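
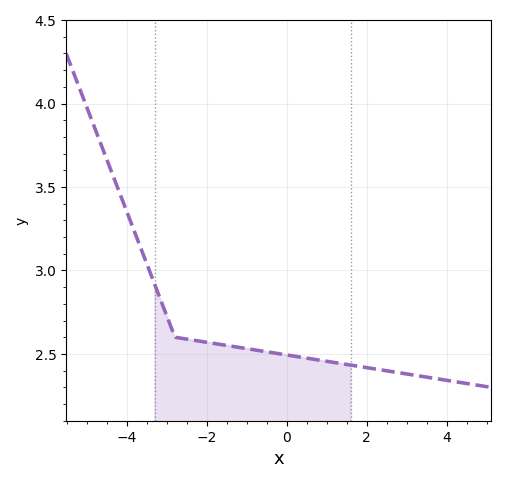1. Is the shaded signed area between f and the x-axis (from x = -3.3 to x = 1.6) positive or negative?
positive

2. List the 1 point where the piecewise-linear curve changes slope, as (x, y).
(-2.8, 2.6)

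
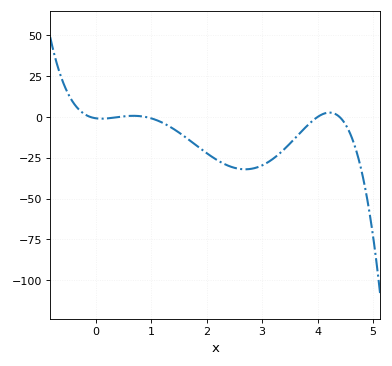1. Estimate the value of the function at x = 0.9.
0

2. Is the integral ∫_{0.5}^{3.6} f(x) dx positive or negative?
negative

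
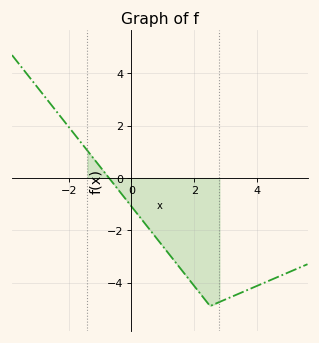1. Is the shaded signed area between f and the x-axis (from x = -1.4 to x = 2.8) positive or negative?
negative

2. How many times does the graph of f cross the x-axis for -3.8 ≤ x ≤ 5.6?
1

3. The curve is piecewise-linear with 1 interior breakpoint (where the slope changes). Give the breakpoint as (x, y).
(2.5, -4.9)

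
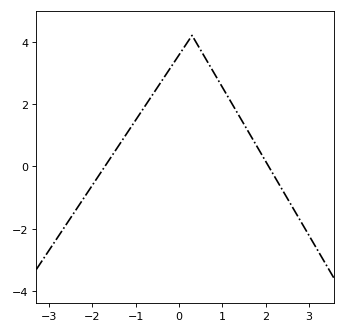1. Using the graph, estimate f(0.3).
4.2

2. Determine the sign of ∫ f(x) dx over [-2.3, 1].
positive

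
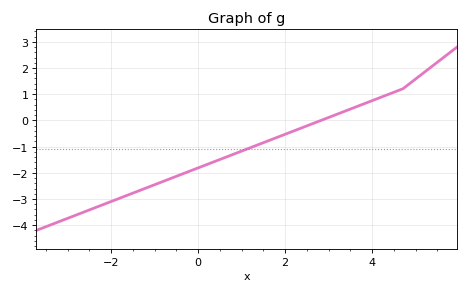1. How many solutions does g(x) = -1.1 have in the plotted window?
1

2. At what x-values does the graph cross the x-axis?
2.8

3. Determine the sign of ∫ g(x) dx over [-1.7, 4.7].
negative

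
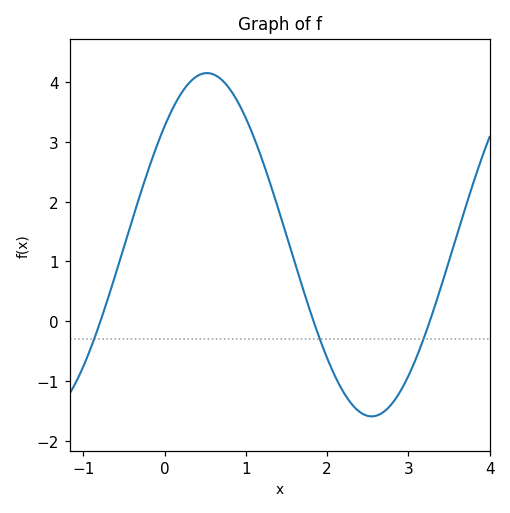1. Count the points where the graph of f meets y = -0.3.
3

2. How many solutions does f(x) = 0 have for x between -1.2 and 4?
3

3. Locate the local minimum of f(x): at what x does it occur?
2.55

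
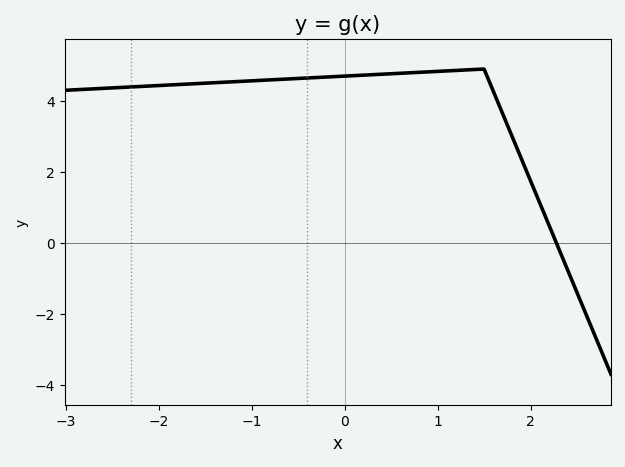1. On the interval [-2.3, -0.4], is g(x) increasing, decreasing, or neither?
increasing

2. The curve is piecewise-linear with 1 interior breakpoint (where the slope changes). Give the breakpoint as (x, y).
(1.5, 4.9)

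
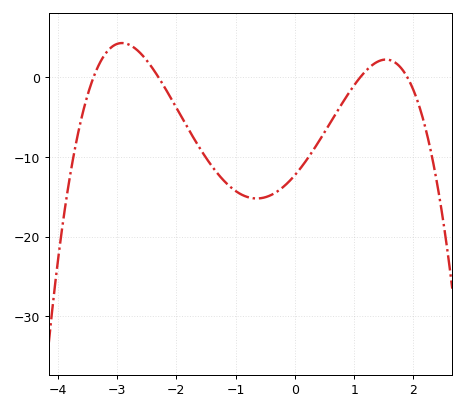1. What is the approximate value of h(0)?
-12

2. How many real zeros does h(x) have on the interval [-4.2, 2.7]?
4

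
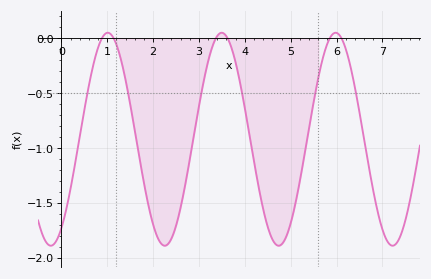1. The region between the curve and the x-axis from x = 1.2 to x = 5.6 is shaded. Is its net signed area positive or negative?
negative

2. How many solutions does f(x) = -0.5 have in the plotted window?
6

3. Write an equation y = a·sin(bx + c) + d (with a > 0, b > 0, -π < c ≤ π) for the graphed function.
y = 0.97sin(2.53x - 0.99) - 0.92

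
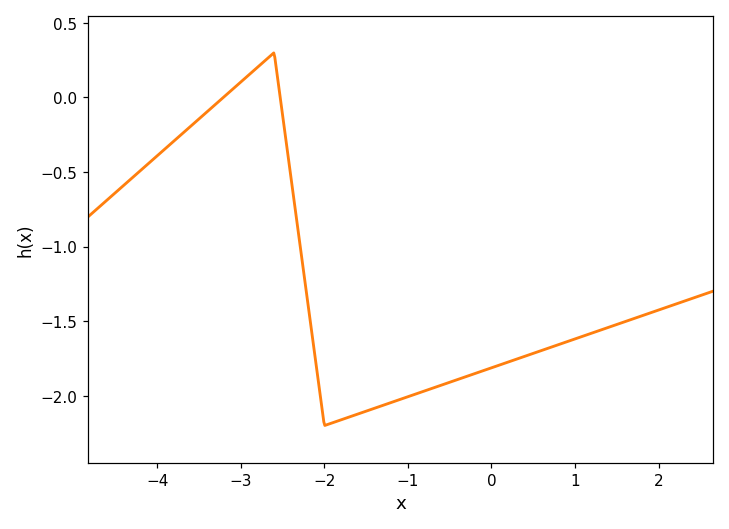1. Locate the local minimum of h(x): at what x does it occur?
-2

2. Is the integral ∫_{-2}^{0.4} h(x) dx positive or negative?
negative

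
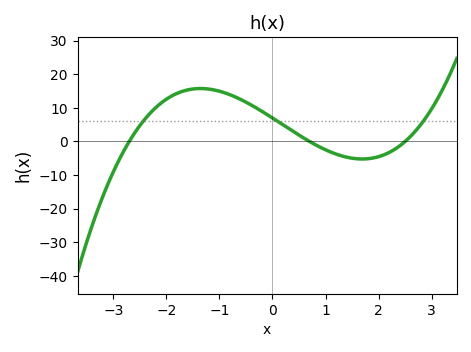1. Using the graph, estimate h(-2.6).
2.49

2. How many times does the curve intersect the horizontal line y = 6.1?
3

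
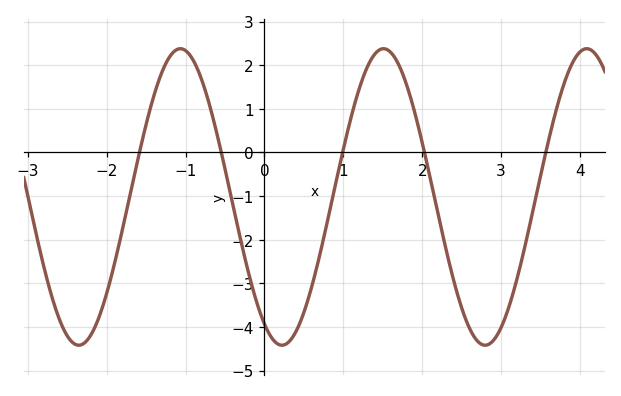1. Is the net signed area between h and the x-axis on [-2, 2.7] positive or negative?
negative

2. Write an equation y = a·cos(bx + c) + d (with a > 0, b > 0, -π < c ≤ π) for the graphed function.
y = 3.4cos(2.44x + 2.6) - 1.02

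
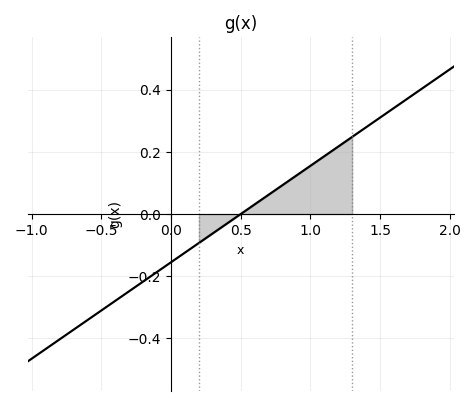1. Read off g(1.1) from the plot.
0.18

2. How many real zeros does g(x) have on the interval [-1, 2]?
1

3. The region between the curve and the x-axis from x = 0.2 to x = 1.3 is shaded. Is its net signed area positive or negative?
positive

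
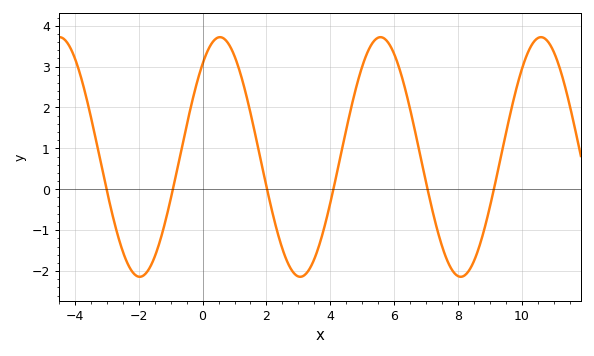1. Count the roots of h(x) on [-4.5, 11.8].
6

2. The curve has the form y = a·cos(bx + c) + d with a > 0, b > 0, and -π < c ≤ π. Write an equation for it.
y = 2.93cos(1.25x - 0.68) + 0.79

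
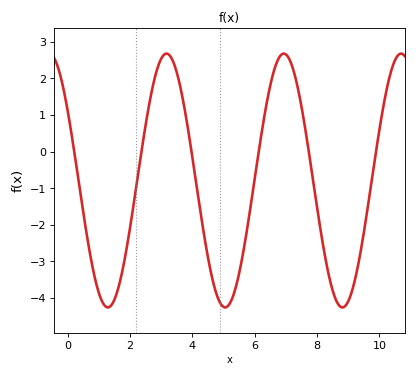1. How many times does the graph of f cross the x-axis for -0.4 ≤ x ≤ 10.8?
6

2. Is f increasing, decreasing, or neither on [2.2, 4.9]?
neither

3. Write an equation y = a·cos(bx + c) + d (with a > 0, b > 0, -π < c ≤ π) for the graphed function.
y = 3.47cos(1.7x + 0.99) - 0.79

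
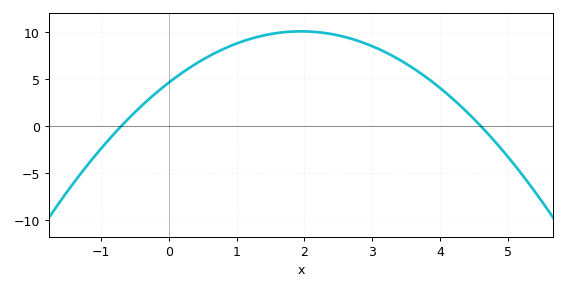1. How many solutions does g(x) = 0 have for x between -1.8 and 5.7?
2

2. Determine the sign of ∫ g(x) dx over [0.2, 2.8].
positive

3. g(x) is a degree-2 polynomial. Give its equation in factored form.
y = -1.44(x + 0.7)(x - 4.6)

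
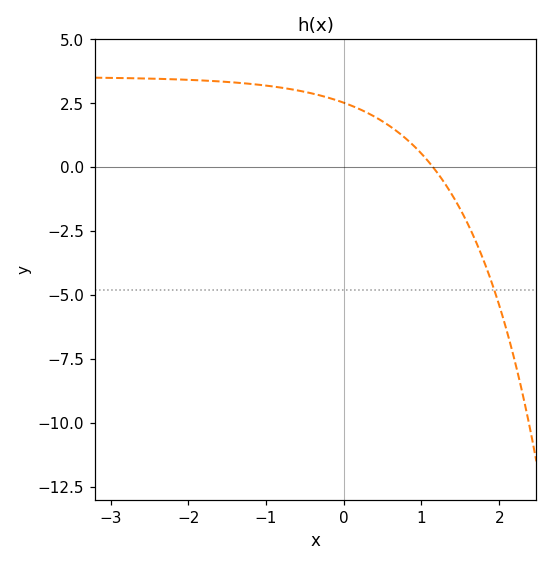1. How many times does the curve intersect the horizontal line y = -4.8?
1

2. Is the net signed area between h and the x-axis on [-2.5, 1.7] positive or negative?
positive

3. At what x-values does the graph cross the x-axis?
1.1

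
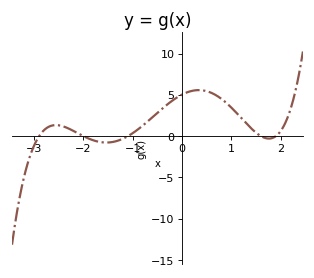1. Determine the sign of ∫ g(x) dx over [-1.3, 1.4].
positive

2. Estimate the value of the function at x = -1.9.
-0.5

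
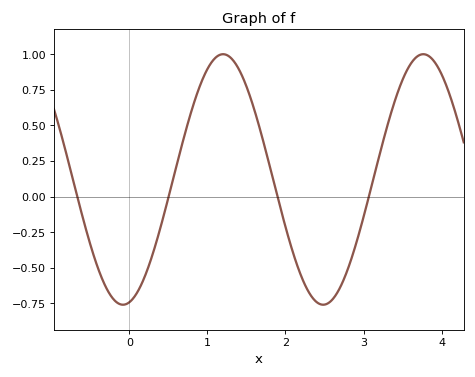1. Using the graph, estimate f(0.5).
-0.009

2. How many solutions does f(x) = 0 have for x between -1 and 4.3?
4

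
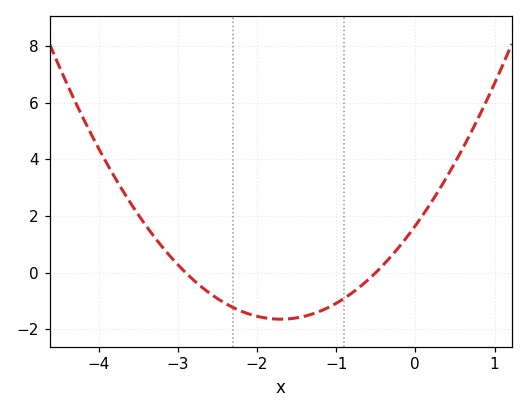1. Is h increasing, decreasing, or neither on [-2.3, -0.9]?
neither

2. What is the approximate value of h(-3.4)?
1.6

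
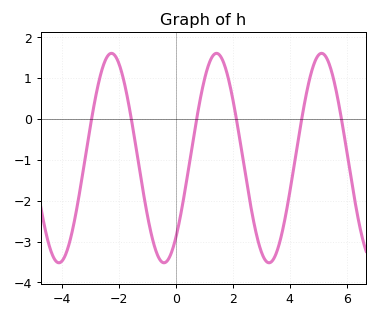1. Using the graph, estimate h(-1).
-2.38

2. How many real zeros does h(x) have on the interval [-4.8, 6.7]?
6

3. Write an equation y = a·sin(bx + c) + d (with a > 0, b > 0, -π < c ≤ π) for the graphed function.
y = 2.56sin(1.7x - 0.852) - 0.96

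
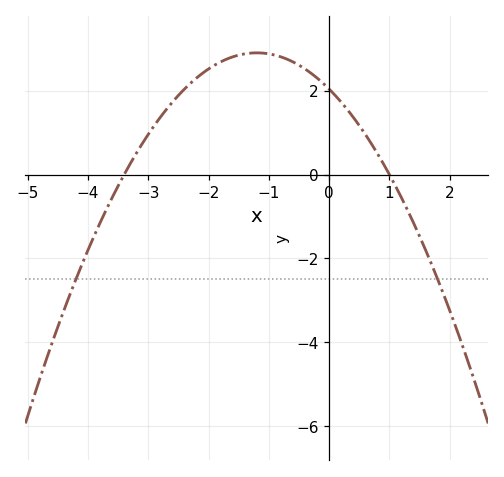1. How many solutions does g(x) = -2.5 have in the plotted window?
2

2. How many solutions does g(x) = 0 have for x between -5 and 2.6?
2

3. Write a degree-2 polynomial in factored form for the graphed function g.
y = -0.6(x + 3.4)(x - 1)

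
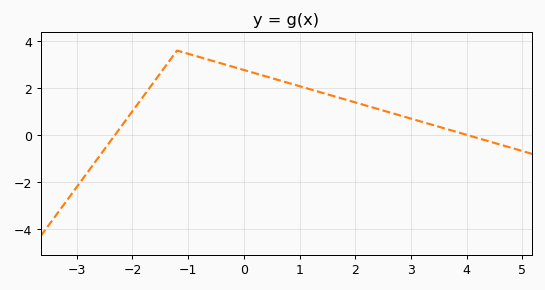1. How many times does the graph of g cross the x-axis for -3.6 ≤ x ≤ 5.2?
2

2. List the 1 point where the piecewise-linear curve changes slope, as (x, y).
(-1.2, 3.6)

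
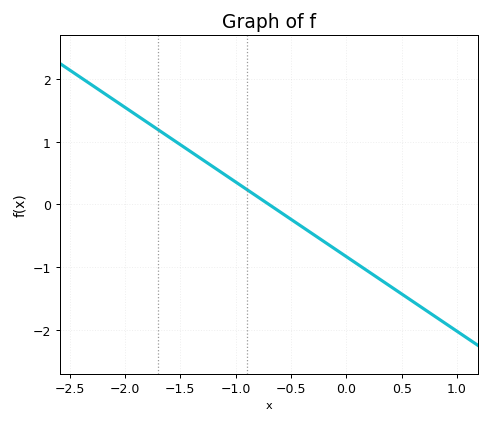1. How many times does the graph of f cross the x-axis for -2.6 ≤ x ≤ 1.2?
1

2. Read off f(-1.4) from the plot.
0.8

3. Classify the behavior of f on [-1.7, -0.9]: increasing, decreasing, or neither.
decreasing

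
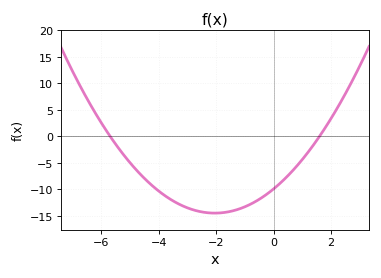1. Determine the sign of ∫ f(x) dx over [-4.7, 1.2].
negative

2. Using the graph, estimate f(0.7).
-6.28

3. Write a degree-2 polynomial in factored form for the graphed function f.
y = 1.09(x + 5.7)(x - 1.6)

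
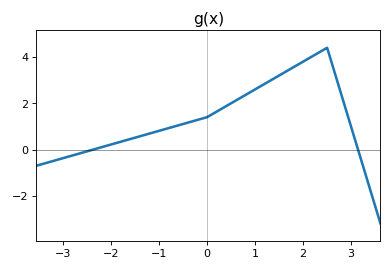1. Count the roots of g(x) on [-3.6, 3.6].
2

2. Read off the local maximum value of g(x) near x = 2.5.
4.4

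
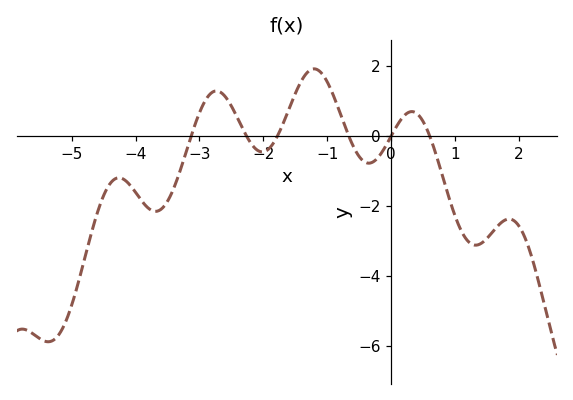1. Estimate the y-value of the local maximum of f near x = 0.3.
0.694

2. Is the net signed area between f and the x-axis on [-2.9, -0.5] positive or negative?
positive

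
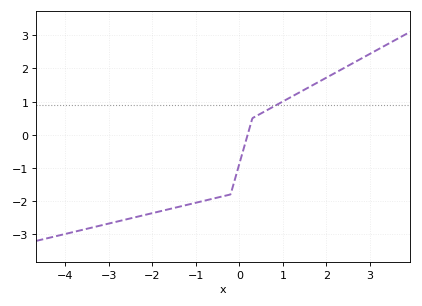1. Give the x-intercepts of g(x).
0.2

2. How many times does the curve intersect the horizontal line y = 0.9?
1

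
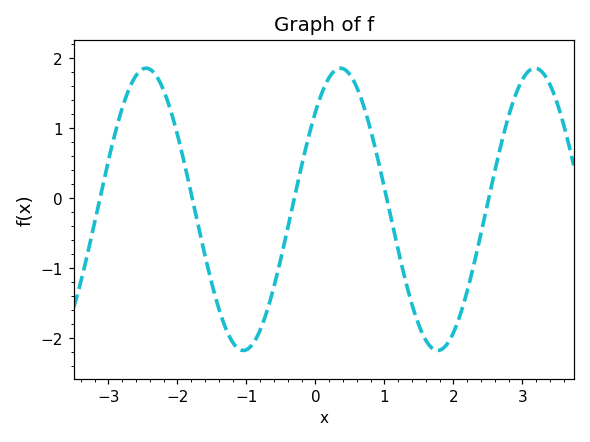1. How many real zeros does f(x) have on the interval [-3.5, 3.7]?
5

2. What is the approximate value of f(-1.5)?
-1.2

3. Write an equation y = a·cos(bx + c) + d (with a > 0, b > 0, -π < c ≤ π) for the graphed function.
y = 2.02cos(2.2x - 0.81) - 0.16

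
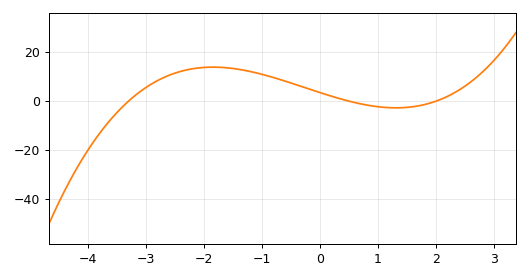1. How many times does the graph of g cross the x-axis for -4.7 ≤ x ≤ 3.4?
3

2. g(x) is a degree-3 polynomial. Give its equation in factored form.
y = 1.06(x + 3.3)(x - 0.5)(x - 2)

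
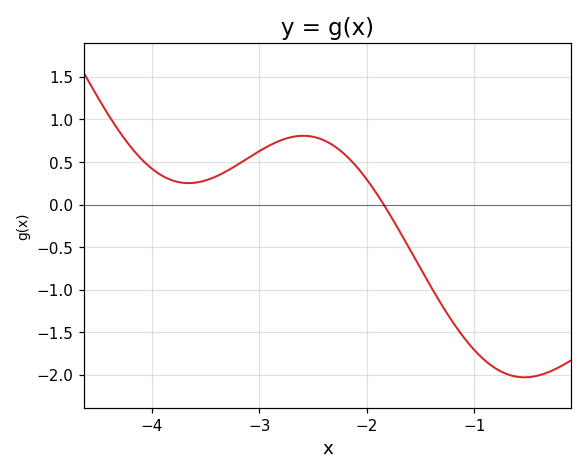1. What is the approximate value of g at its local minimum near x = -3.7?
0.25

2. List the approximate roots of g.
-1.8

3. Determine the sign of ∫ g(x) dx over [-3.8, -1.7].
positive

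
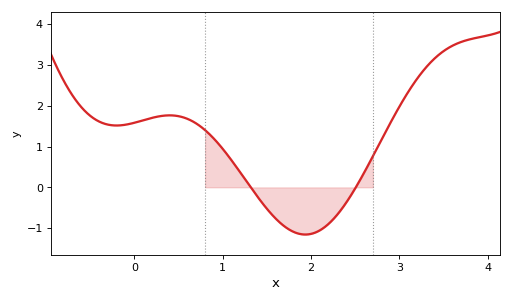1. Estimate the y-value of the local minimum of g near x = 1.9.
-1.16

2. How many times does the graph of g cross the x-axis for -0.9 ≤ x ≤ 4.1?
2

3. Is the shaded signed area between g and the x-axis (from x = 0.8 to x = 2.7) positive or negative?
negative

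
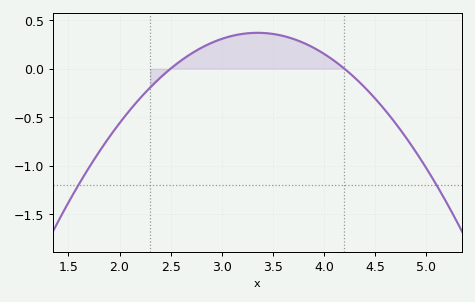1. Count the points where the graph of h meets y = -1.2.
2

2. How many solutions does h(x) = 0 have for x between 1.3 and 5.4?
2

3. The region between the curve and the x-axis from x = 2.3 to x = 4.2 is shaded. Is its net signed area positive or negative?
positive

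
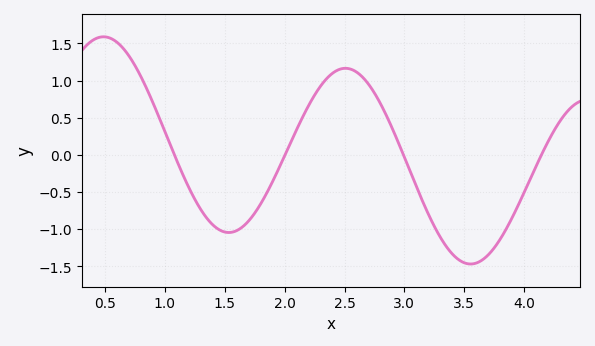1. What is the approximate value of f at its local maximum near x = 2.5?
1.16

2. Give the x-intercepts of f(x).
1.08, 2, 2.99, 4.15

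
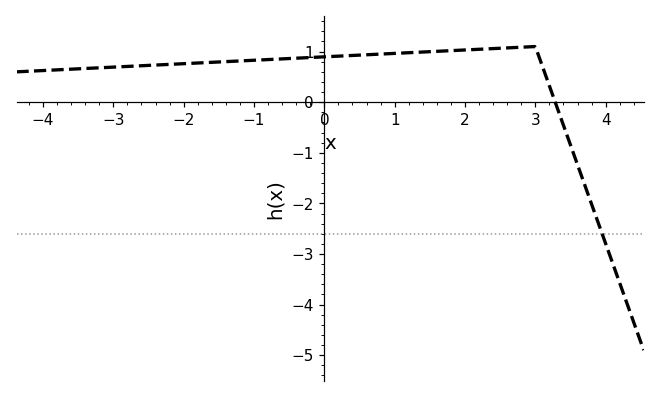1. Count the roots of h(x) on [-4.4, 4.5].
1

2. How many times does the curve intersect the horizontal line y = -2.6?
1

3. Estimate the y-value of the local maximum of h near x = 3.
1.1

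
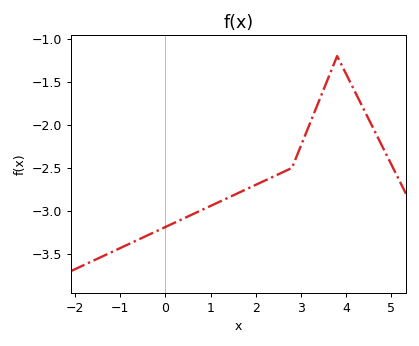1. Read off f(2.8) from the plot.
-2.5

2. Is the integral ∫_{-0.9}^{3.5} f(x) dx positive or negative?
negative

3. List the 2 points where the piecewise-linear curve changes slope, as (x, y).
(2.8, -2.5); (3.8, -1.2)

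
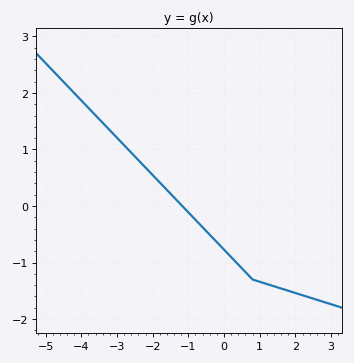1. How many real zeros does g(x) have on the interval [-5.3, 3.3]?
1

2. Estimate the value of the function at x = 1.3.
-1.4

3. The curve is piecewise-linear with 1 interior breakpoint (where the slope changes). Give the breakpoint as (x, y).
(0.8, -1.3)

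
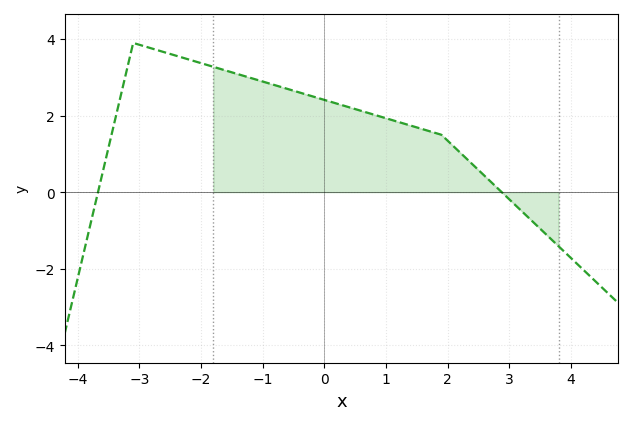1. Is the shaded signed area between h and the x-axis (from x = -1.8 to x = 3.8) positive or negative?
positive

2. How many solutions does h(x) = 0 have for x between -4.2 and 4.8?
2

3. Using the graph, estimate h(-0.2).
2.51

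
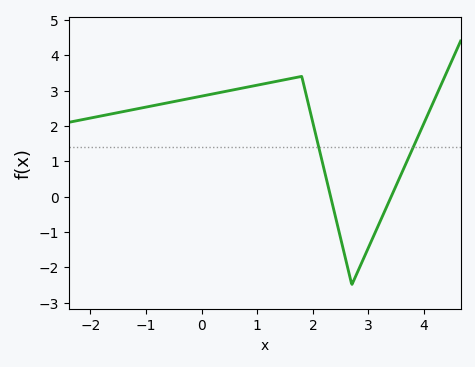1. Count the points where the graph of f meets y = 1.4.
2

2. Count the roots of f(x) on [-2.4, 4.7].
2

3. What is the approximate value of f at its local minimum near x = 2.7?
-2.5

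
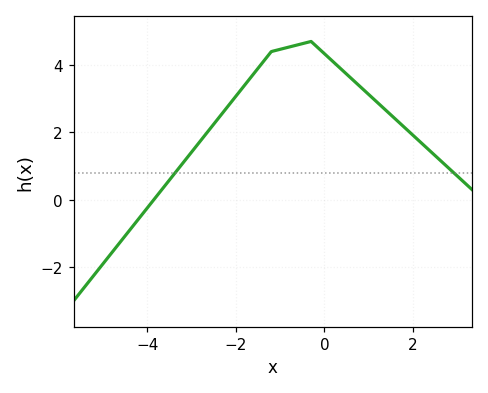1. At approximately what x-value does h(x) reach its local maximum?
-0.4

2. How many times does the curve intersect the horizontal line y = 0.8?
2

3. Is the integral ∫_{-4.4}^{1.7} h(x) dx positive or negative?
positive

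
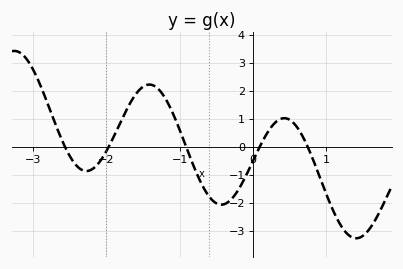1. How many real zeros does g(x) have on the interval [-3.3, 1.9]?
5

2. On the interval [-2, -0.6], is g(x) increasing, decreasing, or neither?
neither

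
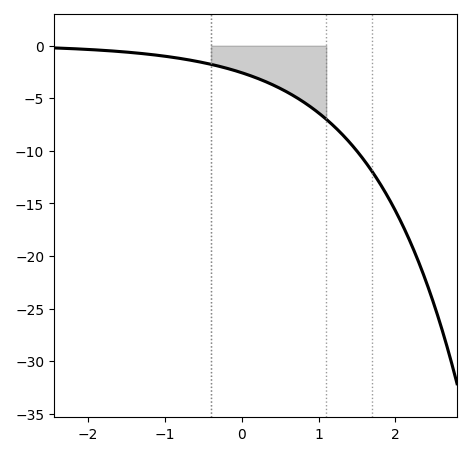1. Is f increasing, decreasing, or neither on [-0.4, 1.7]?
decreasing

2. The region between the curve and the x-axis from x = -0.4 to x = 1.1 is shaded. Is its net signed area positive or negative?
negative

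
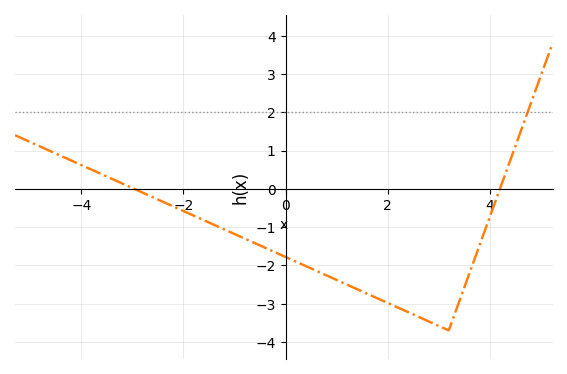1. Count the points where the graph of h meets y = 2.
1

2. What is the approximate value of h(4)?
-0.8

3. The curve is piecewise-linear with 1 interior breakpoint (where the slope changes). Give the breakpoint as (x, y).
(3.2, -3.7)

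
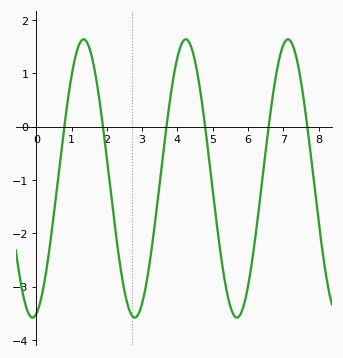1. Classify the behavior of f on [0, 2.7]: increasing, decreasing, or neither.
neither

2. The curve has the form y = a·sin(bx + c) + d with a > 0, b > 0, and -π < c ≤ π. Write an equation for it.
y = 2.61sin(2.2x - 1.3) - 0.97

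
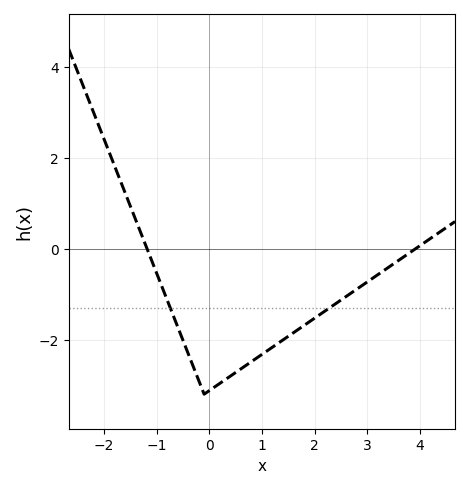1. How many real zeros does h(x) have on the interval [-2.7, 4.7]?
2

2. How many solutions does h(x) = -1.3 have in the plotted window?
2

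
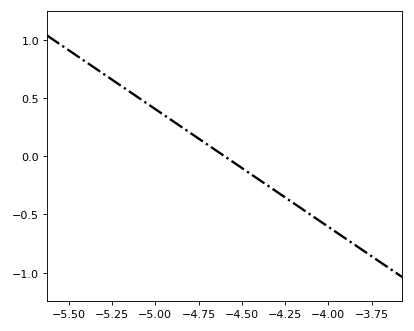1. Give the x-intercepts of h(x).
-4.6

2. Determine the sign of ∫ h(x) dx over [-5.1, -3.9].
negative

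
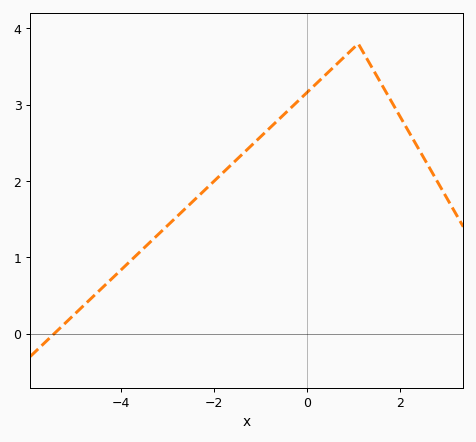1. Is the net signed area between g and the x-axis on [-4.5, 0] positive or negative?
positive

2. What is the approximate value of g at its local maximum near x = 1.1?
3.8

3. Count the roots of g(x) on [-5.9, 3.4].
1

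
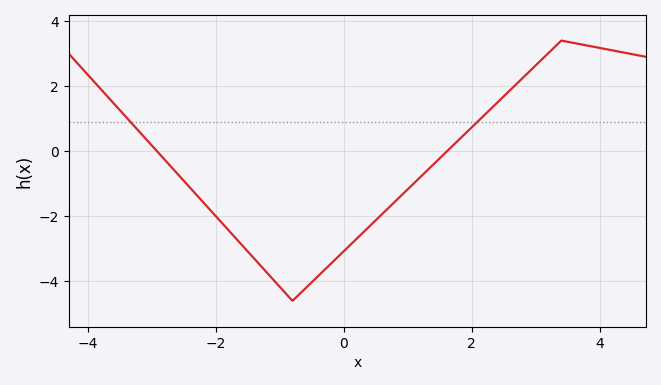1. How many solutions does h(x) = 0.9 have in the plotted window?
2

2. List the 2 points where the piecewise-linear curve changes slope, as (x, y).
(-0.8, -4.6); (3.4, 3.4)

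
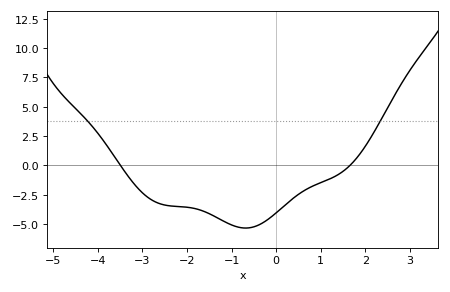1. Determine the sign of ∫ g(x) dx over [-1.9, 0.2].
negative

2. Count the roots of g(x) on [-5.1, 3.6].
2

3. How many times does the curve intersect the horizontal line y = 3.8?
2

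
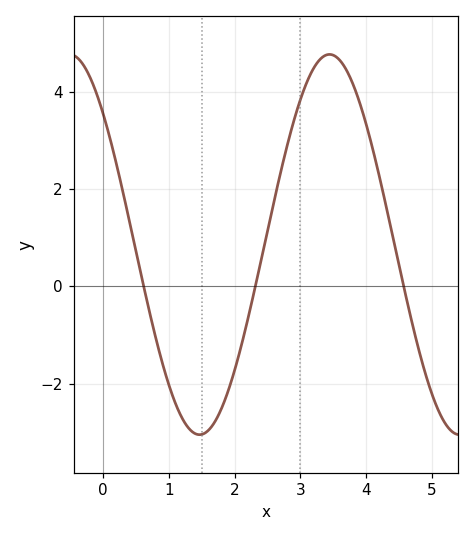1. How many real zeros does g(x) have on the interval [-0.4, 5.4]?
3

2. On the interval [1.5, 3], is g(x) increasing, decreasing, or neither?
increasing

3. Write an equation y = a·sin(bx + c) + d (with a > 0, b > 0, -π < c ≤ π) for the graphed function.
y = 3.91sin(1.59x + 2.38) + 0.86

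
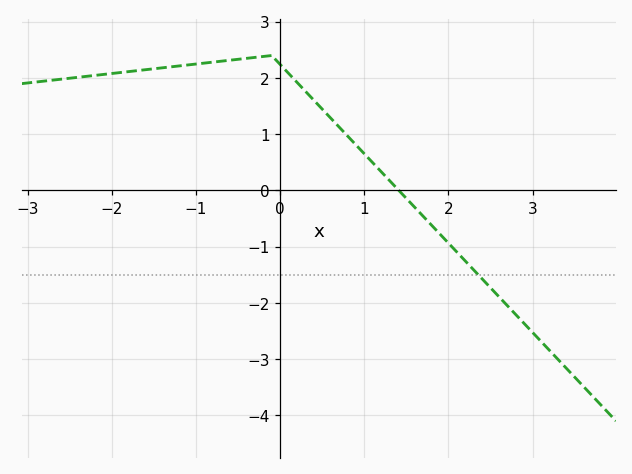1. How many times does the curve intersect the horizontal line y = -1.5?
1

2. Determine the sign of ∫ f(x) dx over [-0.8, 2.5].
positive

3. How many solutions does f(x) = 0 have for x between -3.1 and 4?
1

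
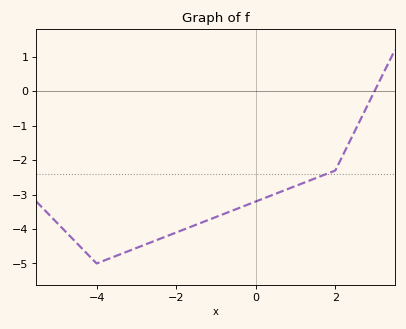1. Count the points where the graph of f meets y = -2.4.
1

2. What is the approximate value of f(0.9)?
-2.79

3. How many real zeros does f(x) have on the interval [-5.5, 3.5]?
1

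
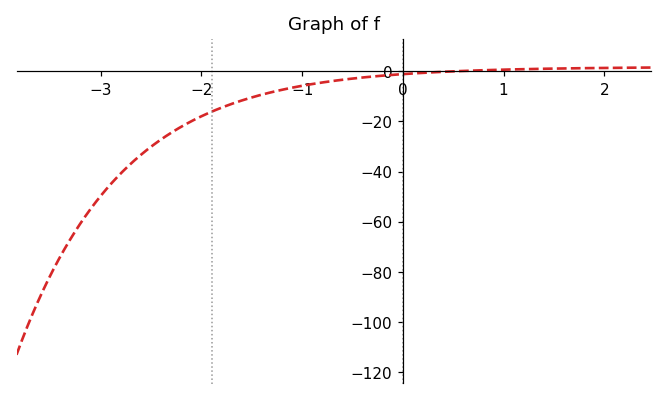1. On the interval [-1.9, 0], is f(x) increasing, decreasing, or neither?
increasing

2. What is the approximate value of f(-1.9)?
-16.1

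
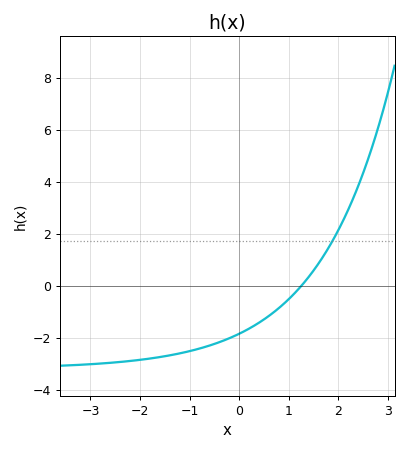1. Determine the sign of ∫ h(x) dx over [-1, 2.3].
negative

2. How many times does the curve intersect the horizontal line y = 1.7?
1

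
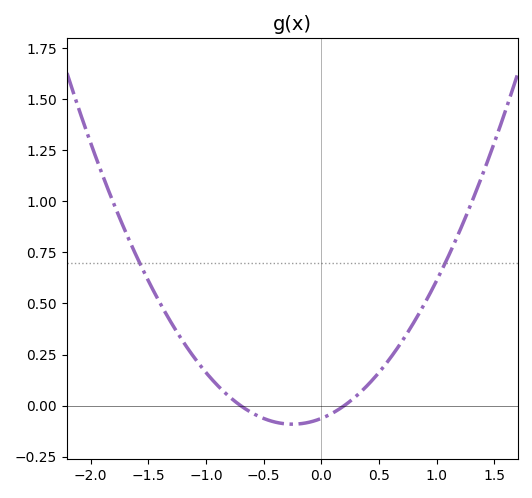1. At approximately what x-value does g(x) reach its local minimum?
-0.25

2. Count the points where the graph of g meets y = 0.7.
2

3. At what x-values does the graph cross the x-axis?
-0.7, 0.2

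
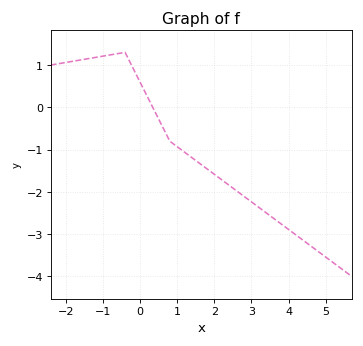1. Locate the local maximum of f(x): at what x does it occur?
-0.4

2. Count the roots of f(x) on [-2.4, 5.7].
1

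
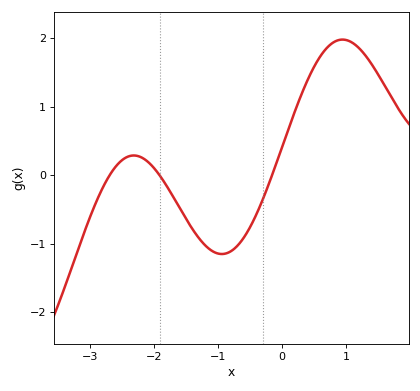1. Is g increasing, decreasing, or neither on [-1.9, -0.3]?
neither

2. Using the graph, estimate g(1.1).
1.9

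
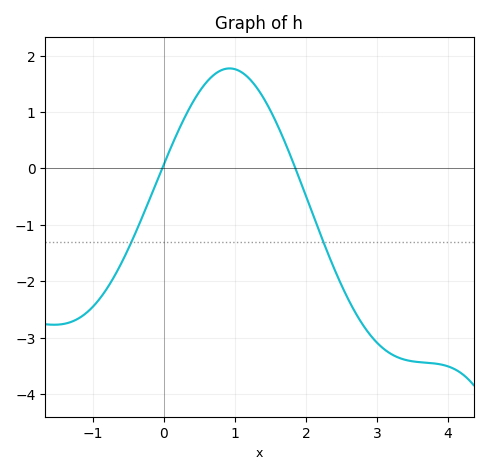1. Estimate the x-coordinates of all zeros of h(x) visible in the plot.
0, 1.9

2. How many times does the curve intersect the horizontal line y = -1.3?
2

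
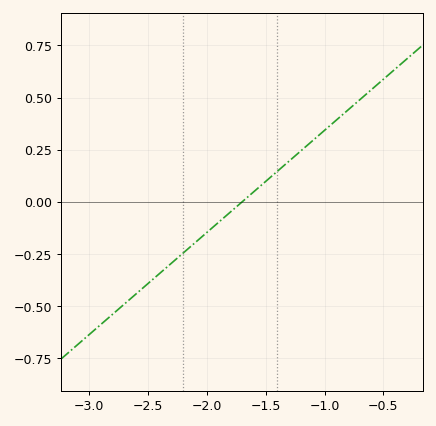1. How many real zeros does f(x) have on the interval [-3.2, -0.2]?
1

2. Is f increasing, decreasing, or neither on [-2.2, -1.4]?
increasing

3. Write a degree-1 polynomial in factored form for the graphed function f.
y = 0.49(x + 1.7)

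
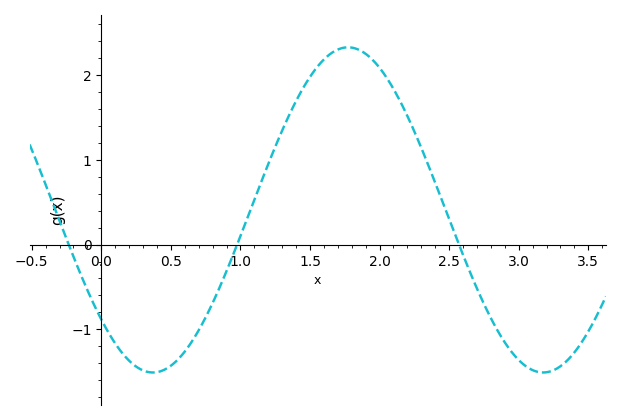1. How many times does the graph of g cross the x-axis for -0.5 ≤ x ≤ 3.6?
3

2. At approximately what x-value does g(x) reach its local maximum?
1.8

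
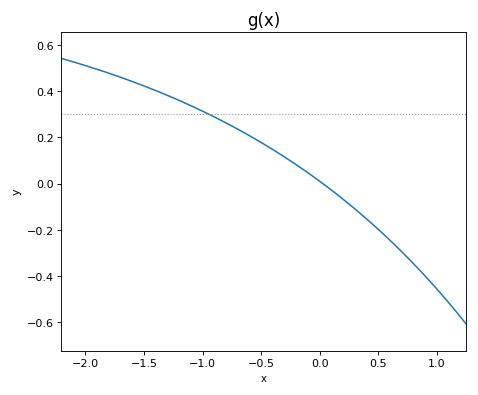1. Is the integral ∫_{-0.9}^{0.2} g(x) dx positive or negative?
positive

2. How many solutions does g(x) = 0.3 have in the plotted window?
1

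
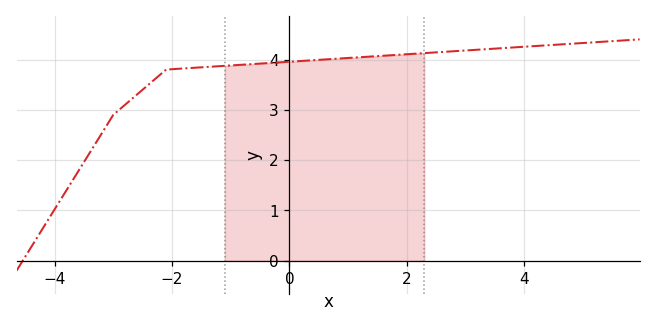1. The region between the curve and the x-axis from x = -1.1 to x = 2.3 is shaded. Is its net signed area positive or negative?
positive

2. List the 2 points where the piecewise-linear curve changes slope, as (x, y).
(-3, 2.9); (-2.1, 3.8)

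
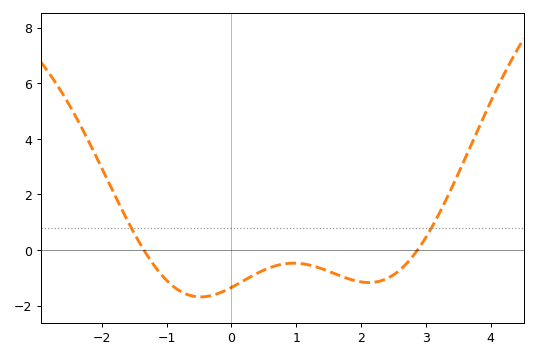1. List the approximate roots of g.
-1.4, 2.9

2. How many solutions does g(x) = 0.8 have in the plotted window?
2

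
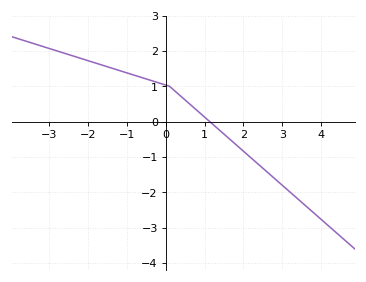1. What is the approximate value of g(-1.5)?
1.6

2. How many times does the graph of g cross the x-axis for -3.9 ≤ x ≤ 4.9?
1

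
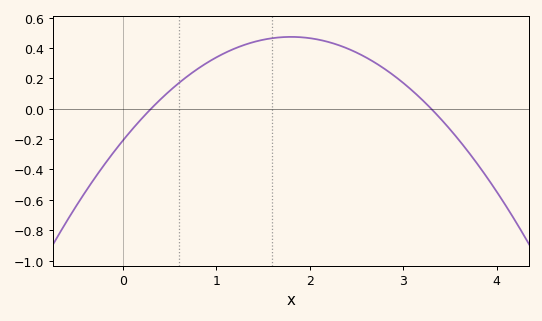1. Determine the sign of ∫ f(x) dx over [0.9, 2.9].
positive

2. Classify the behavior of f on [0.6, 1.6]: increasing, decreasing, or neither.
increasing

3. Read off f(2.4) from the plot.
0.397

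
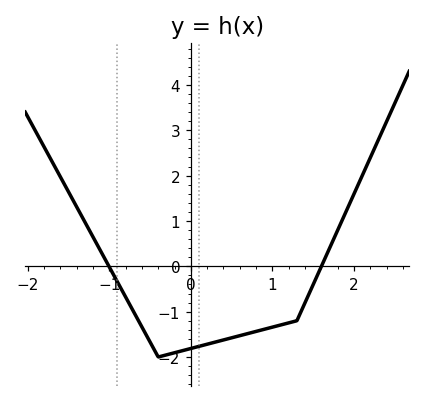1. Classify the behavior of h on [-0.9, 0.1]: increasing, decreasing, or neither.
neither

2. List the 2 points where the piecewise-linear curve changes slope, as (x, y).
(-0.4, -2); (1.3, -1.2)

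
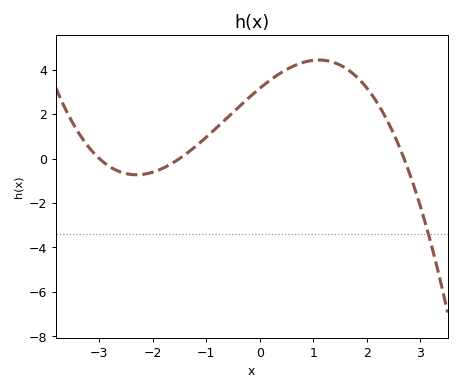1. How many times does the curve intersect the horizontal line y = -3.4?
1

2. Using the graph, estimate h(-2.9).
-0.204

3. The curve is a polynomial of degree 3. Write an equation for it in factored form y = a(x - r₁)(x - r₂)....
y = -0.26(x + 3)(x + 1.5)(x - 2.7)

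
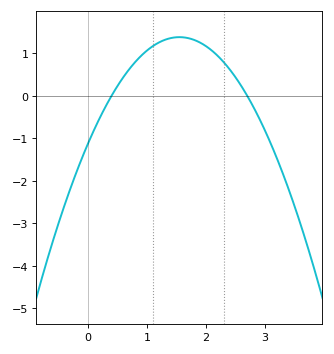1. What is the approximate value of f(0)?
-1.12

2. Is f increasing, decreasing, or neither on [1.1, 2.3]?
neither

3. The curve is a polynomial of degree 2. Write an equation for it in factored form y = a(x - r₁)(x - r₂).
y = -1.04(x - 0.4)(x - 2.7)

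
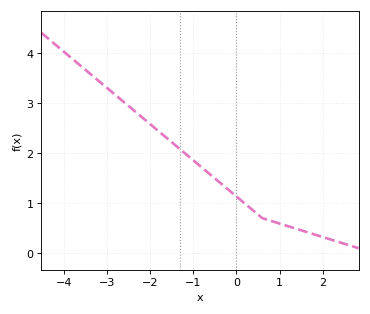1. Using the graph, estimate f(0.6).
0.7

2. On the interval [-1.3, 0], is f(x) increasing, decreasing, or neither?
decreasing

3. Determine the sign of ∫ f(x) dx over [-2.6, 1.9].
positive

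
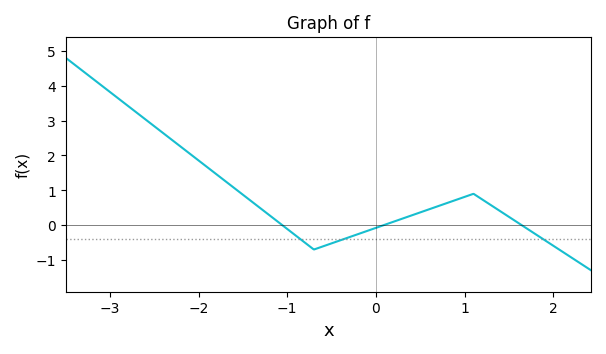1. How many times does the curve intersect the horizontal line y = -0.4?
3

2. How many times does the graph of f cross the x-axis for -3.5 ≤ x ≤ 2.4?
3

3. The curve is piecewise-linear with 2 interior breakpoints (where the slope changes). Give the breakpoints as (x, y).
(-0.7, -0.7); (1.1, 0.9)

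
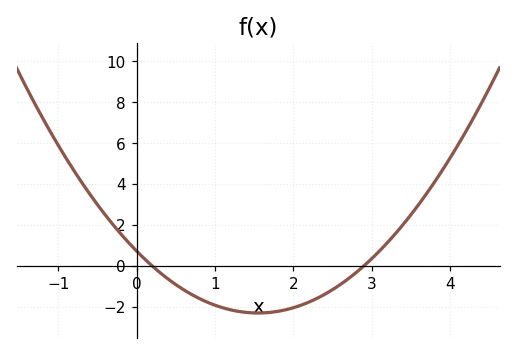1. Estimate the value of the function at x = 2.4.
-1.4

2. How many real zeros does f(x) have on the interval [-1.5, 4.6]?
2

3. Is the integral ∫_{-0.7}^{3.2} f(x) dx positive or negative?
negative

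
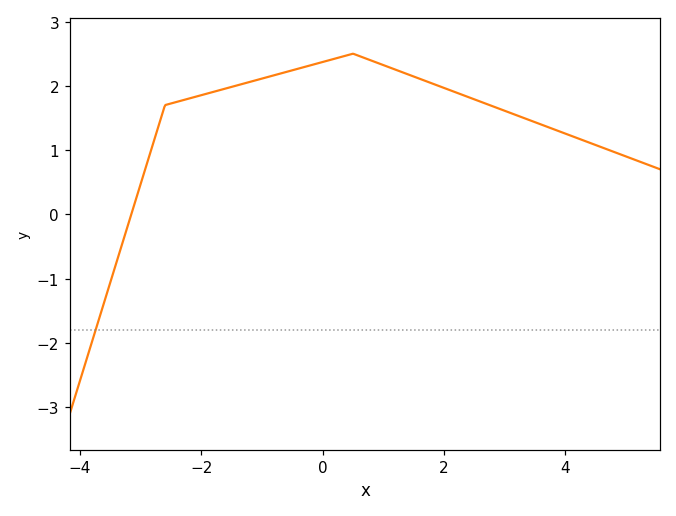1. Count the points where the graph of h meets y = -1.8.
1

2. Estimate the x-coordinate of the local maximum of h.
0.499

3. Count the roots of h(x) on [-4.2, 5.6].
1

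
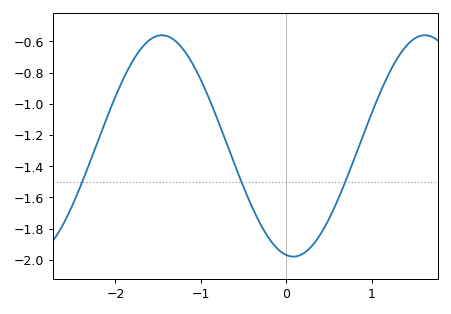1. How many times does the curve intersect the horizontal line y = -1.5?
3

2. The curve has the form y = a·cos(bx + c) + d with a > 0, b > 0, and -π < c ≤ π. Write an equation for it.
y = 0.71cos(2x + 3) - 1.27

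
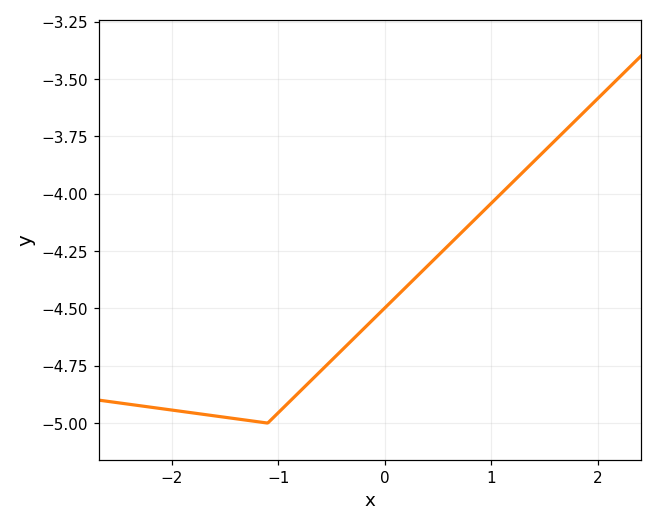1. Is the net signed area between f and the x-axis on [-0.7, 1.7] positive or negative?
negative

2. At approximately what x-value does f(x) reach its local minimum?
-1.1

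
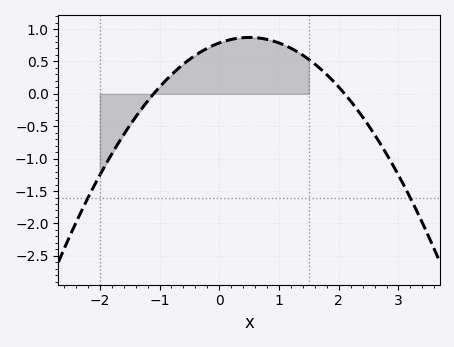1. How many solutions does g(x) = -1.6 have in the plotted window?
2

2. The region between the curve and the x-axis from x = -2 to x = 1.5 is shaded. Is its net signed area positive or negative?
positive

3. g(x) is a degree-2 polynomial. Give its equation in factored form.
y = -0.34(x + 1.1)(x - 2.1)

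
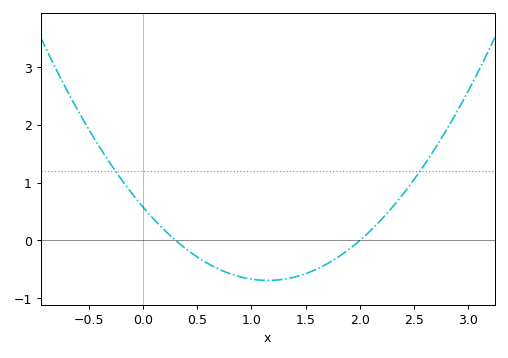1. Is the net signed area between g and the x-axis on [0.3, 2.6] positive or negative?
negative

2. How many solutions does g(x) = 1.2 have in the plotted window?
2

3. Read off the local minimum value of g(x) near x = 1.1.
-0.7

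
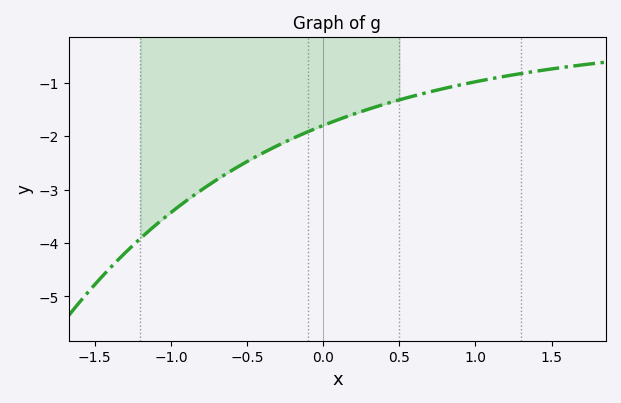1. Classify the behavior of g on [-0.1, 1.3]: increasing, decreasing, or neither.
increasing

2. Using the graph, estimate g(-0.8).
-3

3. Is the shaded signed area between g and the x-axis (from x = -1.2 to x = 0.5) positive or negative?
negative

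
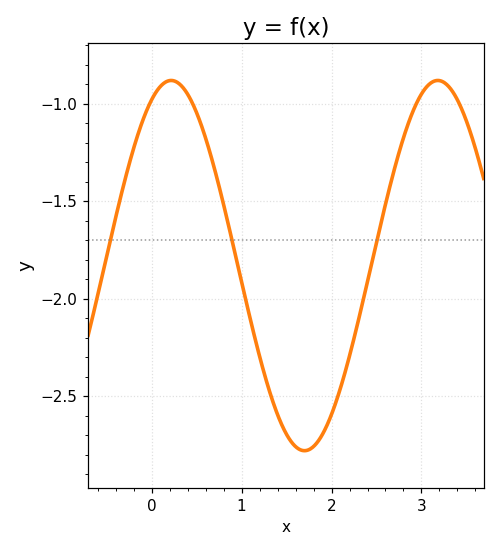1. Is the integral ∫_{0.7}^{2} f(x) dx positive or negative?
negative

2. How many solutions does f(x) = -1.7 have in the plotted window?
3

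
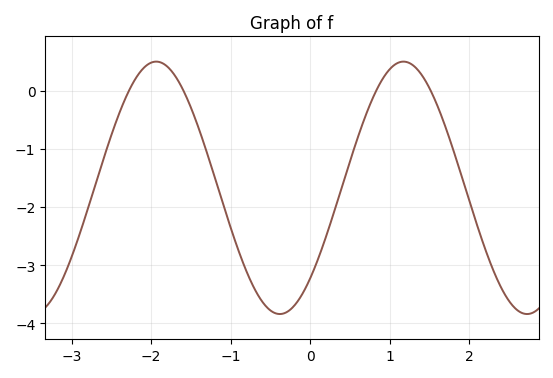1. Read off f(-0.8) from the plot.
-3.1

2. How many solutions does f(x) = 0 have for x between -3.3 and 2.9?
4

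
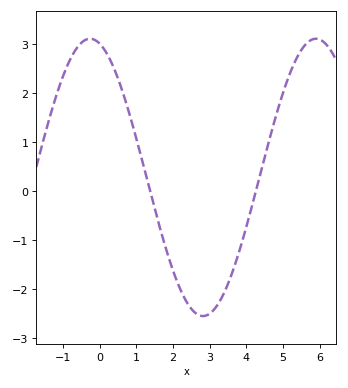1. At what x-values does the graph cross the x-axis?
1.4, 4.2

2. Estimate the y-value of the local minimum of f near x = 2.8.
-2.5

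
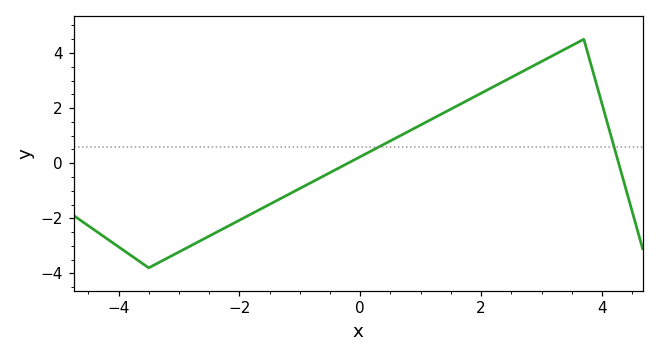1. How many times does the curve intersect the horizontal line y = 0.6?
2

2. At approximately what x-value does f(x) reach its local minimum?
-3.5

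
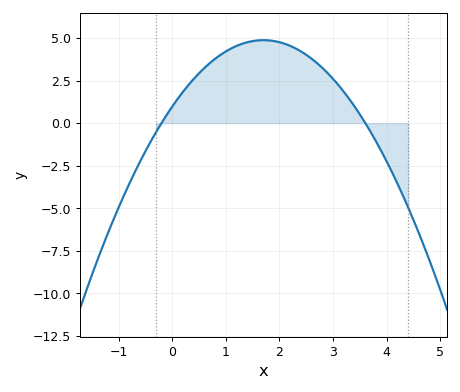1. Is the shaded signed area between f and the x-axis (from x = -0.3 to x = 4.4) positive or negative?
positive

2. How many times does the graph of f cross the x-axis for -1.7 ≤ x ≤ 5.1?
2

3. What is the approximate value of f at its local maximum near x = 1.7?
4.8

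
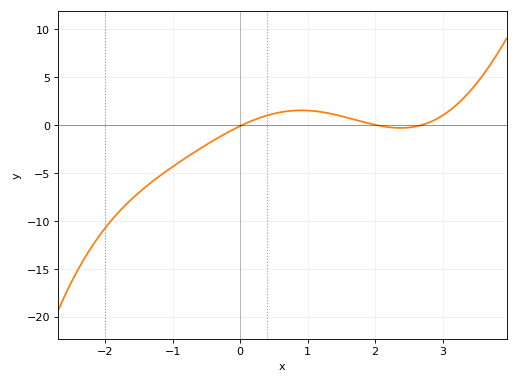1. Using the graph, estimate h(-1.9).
-9.85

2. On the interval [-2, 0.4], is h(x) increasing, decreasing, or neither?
increasing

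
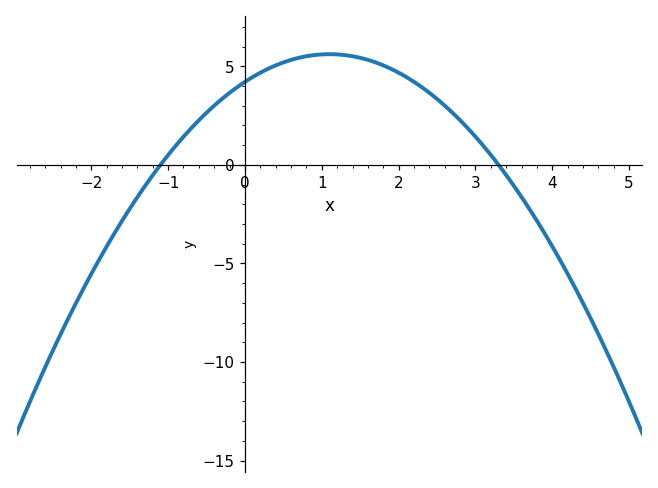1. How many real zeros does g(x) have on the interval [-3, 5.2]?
2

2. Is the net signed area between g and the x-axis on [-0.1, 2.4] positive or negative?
positive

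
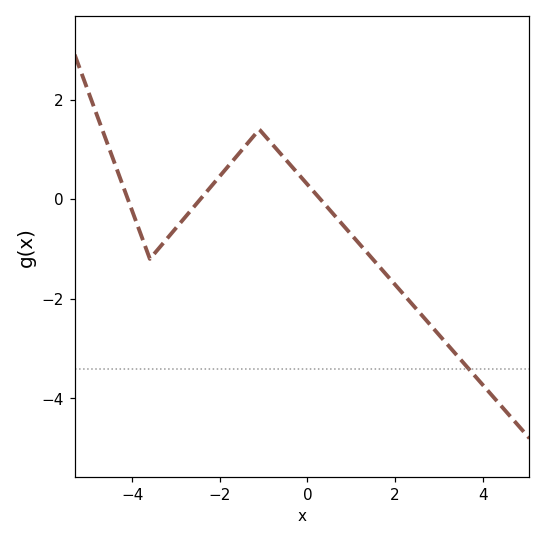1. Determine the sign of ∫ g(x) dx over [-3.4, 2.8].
negative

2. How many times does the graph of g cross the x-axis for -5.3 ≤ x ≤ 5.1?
3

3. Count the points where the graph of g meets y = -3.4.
1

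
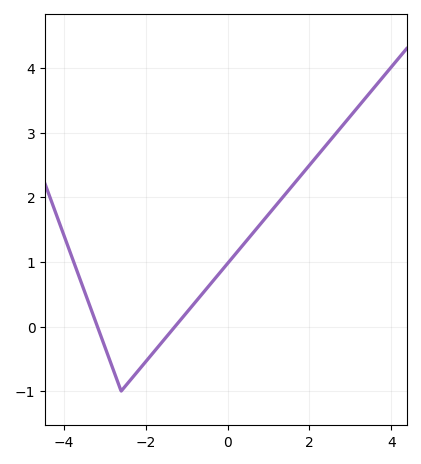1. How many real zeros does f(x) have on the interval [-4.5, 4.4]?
2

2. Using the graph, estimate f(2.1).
2.57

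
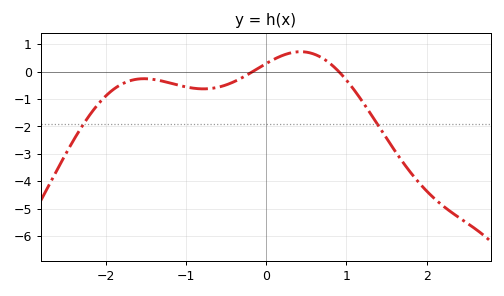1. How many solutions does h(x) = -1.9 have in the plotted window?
2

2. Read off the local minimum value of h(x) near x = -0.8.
-0.633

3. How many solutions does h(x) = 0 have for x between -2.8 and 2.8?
2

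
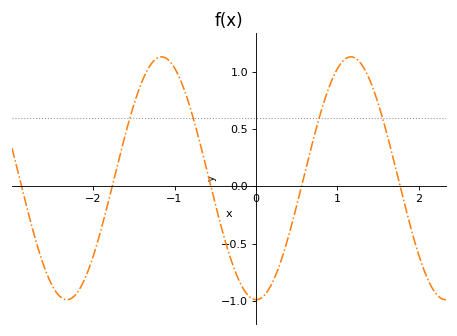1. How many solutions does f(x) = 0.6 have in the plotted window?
4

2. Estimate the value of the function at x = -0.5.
-0.15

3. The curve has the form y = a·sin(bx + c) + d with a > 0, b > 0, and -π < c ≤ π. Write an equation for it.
y = 1.06sin(2.7x - 1.6) + 0.07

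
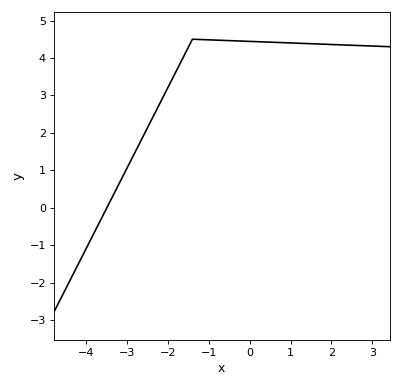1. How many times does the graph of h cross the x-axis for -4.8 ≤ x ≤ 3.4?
1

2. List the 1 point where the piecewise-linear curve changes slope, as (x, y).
(-1.4, 4.5)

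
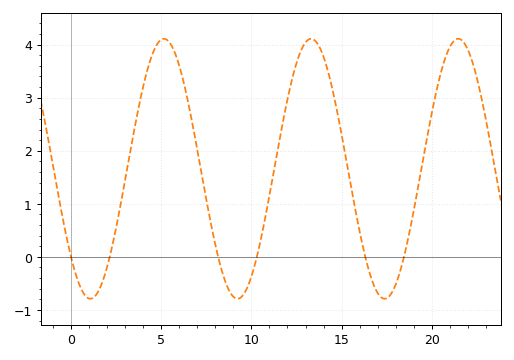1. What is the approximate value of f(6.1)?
3.48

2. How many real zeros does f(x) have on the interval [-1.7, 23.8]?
6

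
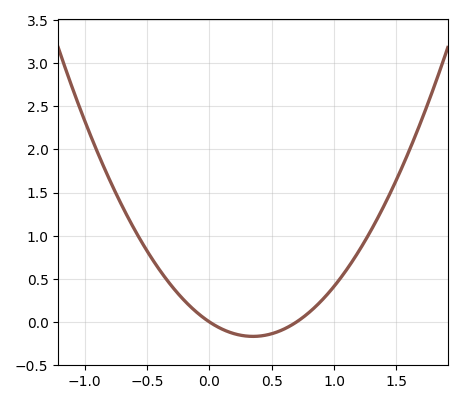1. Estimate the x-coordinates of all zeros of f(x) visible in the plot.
0, 0.7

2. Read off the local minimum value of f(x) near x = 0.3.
-0.168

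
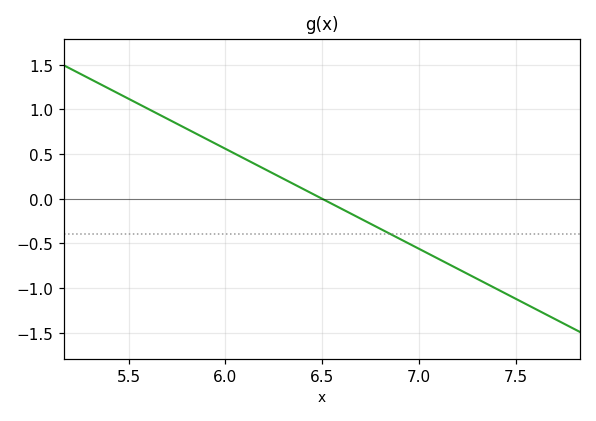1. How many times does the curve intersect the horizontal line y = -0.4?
1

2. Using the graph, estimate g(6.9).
-0.448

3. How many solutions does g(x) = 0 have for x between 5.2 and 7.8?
1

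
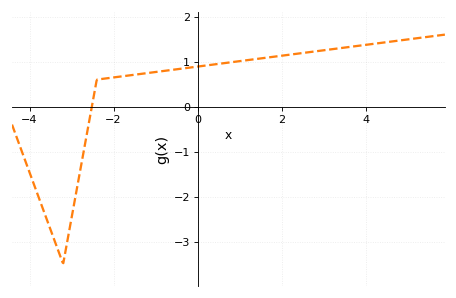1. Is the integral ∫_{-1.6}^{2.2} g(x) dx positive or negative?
positive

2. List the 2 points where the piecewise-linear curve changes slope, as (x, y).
(-3.2, -3.5); (-2.4, 0.6)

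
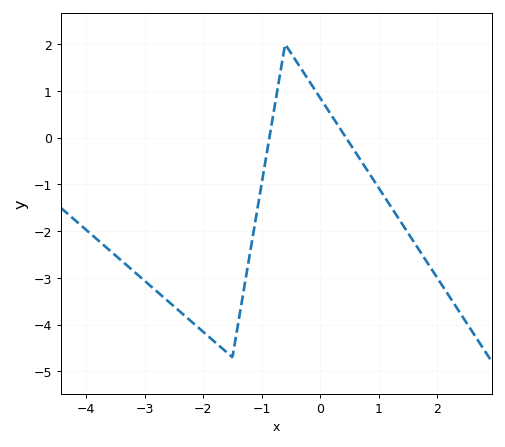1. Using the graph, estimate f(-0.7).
1.26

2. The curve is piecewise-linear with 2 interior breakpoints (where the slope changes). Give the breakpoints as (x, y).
(-1.5, -4.7); (-0.6, 2)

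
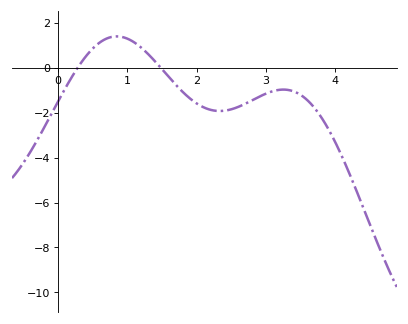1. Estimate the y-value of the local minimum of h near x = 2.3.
-1.93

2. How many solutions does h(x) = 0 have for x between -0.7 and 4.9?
2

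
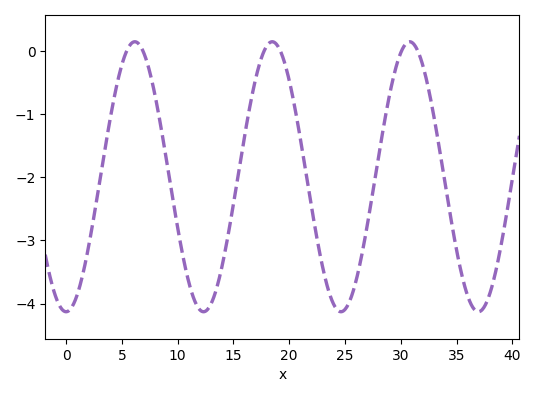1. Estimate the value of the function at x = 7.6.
-0.4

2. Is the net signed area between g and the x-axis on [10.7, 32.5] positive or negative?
negative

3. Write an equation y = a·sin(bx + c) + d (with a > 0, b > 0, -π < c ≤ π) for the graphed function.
y = 2.14sin(0.51x - 1.6) - 1.99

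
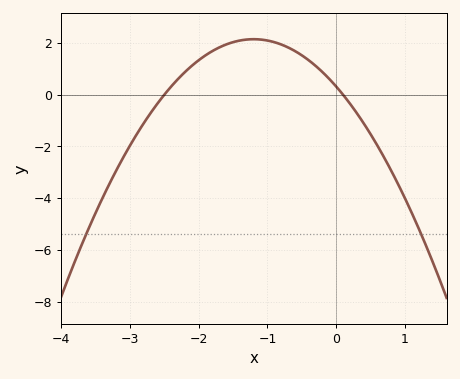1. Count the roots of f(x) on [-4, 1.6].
2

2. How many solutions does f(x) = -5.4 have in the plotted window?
2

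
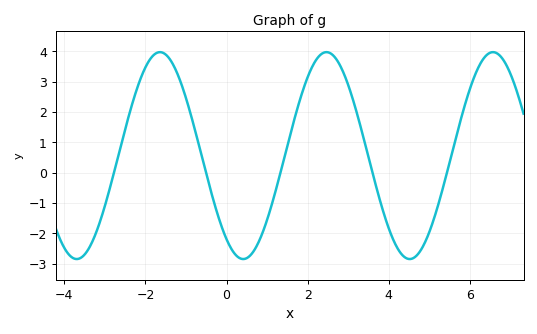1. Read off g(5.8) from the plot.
1.86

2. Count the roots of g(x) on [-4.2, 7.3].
5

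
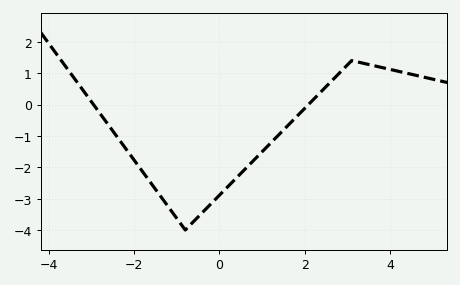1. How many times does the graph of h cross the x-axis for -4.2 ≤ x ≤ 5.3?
2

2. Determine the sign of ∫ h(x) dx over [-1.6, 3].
negative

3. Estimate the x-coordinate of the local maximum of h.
3.1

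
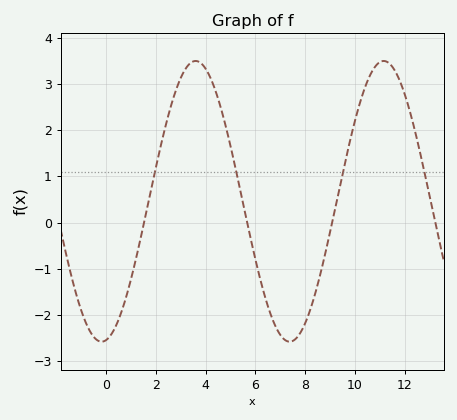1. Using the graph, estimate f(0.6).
-1.9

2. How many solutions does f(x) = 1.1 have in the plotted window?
4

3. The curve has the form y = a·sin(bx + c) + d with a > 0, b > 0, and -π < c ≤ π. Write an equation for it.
y = 3.04sin(0.83x - 1.4) + 0.46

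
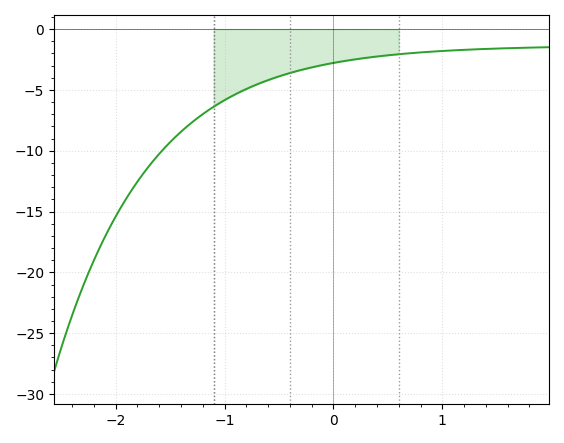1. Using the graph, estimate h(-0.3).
-3.37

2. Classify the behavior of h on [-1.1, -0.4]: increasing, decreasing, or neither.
increasing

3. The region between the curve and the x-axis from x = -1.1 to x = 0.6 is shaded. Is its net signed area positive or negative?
negative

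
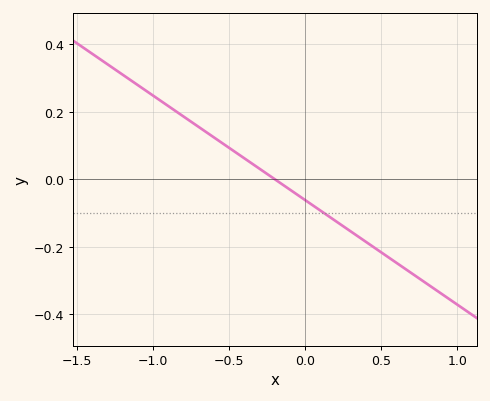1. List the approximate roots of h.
-0.2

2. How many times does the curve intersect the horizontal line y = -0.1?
1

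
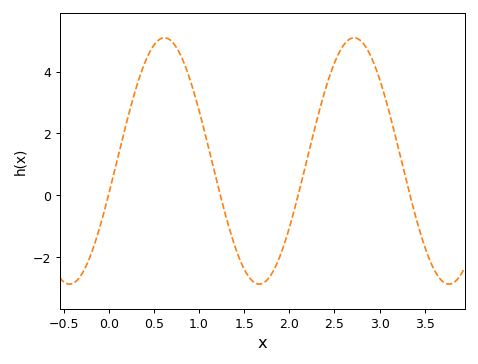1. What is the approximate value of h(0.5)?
4.8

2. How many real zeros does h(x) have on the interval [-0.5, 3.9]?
4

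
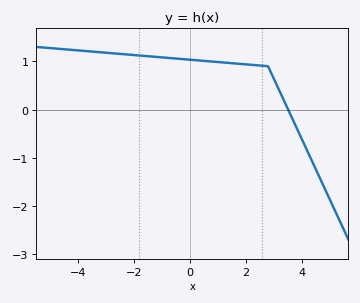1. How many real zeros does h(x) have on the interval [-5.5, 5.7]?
1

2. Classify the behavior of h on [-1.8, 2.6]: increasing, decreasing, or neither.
decreasing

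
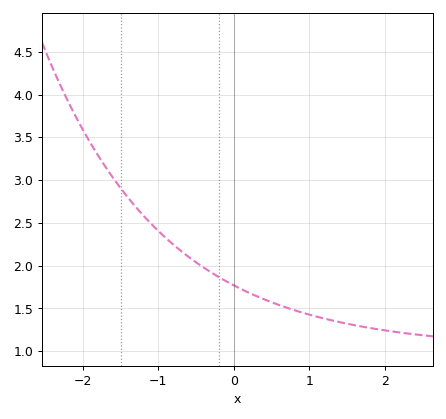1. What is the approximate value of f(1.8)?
1.25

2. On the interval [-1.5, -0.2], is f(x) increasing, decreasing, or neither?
decreasing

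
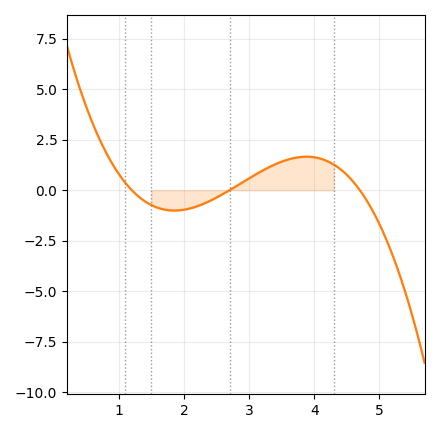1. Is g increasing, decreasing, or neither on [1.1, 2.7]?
neither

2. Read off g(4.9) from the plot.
-1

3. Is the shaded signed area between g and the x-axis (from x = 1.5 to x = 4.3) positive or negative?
positive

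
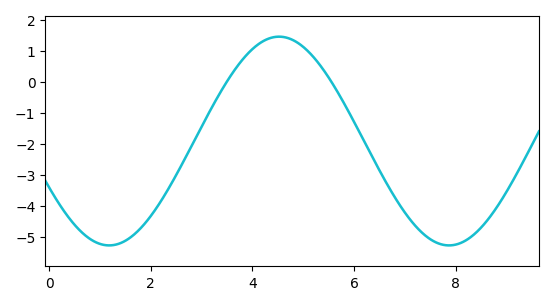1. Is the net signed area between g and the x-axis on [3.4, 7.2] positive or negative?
negative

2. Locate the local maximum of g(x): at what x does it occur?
4.6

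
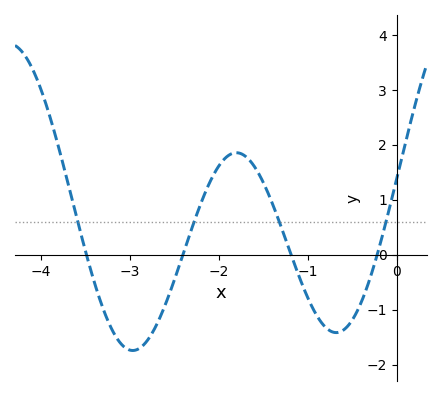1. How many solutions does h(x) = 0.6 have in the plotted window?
4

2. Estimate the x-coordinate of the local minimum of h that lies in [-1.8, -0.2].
-0.7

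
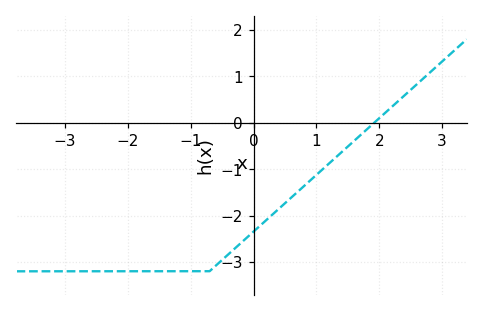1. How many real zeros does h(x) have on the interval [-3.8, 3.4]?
1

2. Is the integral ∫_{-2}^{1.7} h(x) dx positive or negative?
negative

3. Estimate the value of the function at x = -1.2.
-3.2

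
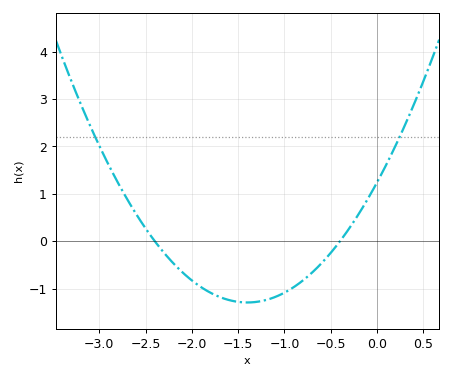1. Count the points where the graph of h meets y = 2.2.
2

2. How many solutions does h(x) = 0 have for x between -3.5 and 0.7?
2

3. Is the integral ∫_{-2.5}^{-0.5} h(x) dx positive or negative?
negative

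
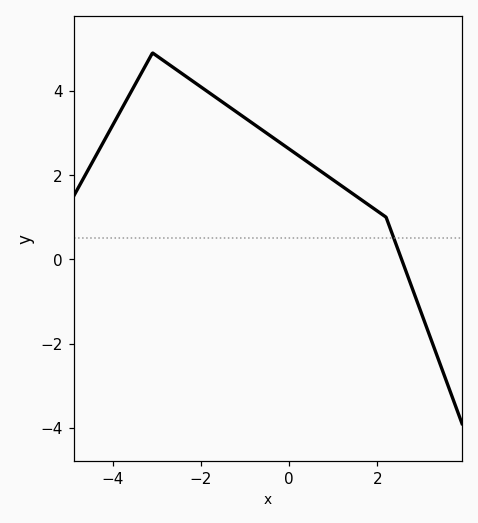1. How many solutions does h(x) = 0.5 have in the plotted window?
1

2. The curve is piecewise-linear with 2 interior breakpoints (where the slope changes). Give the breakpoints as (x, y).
(-3.1, 4.9); (2.2, 1)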